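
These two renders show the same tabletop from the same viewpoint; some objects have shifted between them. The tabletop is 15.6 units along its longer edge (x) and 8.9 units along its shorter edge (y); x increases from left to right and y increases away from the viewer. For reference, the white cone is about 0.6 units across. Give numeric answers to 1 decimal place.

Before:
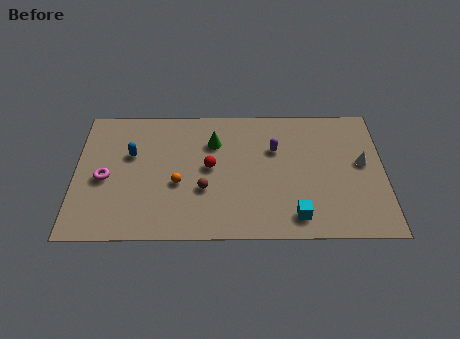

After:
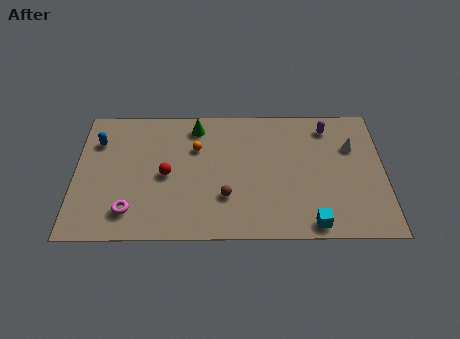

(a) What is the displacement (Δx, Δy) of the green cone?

(-0.9, 1.1)

From the two frames, the green cone sits at roughly (7.0, 6.4) before and (6.1, 7.5) after.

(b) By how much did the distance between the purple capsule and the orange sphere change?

+1.4

The distance was about 5.4 in the first image and 6.8 in the second, so they moved 1.4 units further apart.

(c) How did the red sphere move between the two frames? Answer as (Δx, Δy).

(-2.2, -0.5)

The red sphere started near (6.8, 4.7) and ended near (4.6, 4.2).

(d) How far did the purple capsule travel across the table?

3.1

The purple capsule moved from about (10.1, 5.9) to (12.8, 7.4), a distance of √(2.7² + 1.5²) ≈ 3.1.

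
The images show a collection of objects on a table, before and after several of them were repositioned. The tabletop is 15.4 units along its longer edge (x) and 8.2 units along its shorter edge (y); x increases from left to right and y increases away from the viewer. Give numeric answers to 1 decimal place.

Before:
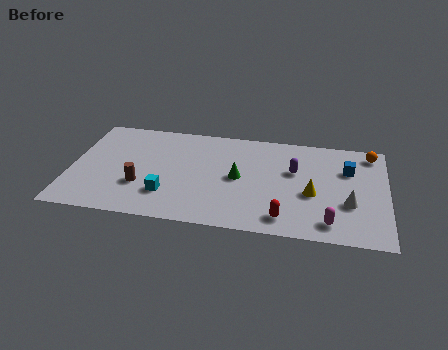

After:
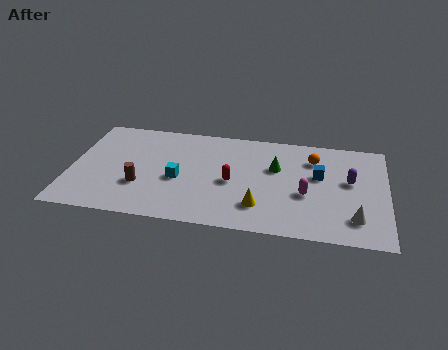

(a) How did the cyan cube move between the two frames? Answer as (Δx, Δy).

(0.5, 1.3)

The cyan cube started near (4.8, 2.2) and ended near (5.3, 3.5).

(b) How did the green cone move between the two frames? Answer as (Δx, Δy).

(1.8, 1.1)

From the two frames, the green cone sits at roughly (8.2, 4.1) before and (10.0, 5.2) after.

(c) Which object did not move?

the brown cylinder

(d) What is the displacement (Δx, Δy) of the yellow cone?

(-2.5, -1.4)

The yellow cone started near (11.8, 3.4) and ended near (9.3, 2.0).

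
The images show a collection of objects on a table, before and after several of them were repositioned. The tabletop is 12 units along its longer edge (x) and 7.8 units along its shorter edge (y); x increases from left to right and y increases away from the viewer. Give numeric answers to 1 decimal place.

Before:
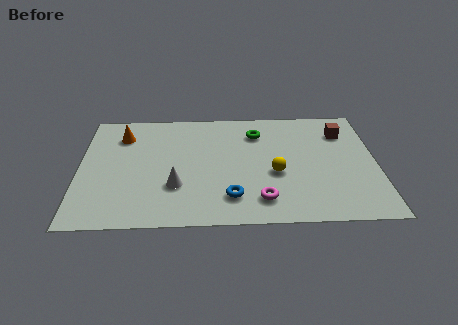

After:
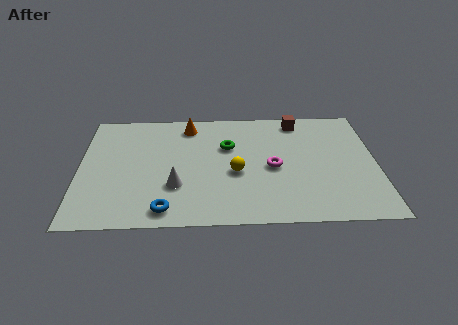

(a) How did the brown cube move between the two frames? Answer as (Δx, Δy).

(-1.8, 0.9)

The brown cube was at about (10.7, 5.9) and moved to about (8.9, 6.8).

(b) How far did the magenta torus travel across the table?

2.2

The magenta torus was near (7.3, 1.5) before and (7.8, 3.6) after, so it travelled √(0.5² + 2.1²) ≈ 2.2 units.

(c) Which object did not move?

the white cone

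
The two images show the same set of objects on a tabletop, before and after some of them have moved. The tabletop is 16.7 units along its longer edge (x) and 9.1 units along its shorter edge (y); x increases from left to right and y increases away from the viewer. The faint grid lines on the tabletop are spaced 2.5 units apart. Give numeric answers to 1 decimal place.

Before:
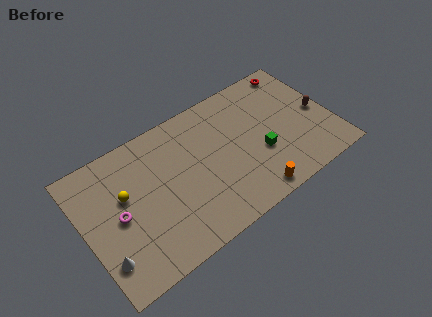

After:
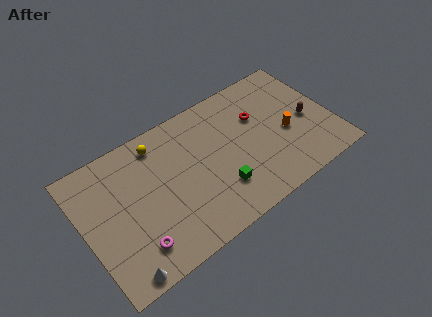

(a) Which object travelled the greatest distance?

the orange cylinder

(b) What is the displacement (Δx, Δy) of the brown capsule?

(-0.8, -0.2)

The brown capsule was at about (15.9, 4.3) and moved to about (15.1, 4.1).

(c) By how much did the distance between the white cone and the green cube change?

-3.7

They were about 10.9 units apart before and 7.2 after — 3.7 units closer together.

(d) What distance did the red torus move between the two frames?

3.7

The red torus was near (15.1, 8.1) before and (12.0, 6.0) after, so it travelled √(3.1² + 2.1²) ≈ 3.7 units.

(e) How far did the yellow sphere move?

3.4

The yellow sphere was near (2.8, 5.5) before and (5.4, 7.7) after, so it travelled √(2.6² + 2.2²) ≈ 3.4 units.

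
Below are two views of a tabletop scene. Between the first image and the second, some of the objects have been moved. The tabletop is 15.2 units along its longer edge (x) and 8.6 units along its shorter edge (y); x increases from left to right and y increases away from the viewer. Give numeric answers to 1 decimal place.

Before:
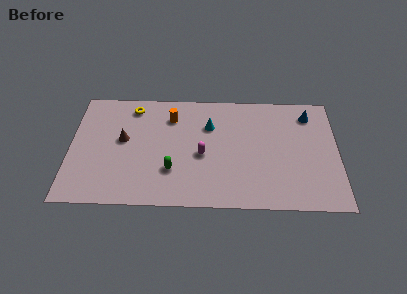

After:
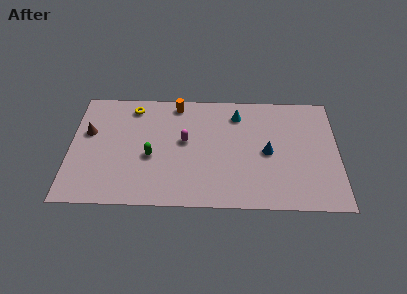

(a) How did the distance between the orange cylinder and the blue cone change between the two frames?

-1.6

Before: roughly 7.9 units apart; after: 6.3. That's 1.6 units closer together.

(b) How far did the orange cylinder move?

1.0

The orange cylinder was near (5.7, 6.6) before and (6.0, 7.6) after, so it travelled √(0.3² + 1.0²) ≈ 1.0 units.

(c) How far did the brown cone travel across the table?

2.1

The brown cone was near (3.0, 4.8) before and (1.0, 5.3) after, so it travelled √(2.0² + 0.5²) ≈ 2.1 units.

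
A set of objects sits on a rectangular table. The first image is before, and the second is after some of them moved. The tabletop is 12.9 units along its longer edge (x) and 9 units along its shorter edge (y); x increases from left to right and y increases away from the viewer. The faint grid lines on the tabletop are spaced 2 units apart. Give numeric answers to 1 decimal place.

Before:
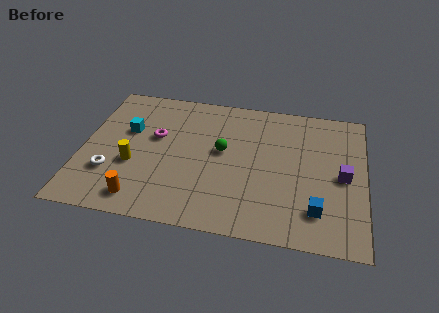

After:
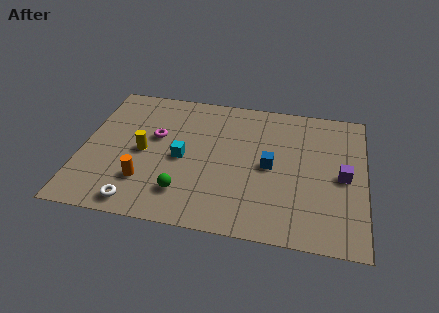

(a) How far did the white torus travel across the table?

2.2

From (1.4, 2.7) to (2.8, 1.0), the white torus covered √(1.4² + 1.7²) ≈ 2.2 units.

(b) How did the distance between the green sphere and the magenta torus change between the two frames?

+0.6

They were about 3.1 units apart before and 3.7 after — 0.6 units further apart.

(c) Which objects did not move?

the magenta torus and the purple cube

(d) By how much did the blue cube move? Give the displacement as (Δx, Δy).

(-2.2, 2.4)

From the two frames, the blue cube sits at roughly (10.8, 2.0) before and (8.6, 4.4) after.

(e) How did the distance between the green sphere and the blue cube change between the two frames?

-0.8

Before: roughly 5.3 units apart; after: 4.5. That's 0.8 units closer together.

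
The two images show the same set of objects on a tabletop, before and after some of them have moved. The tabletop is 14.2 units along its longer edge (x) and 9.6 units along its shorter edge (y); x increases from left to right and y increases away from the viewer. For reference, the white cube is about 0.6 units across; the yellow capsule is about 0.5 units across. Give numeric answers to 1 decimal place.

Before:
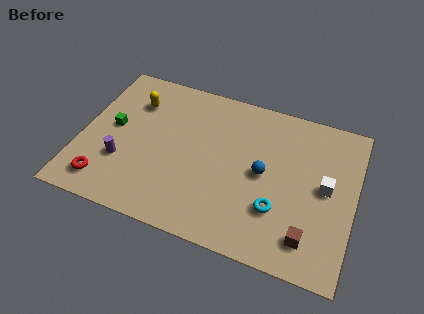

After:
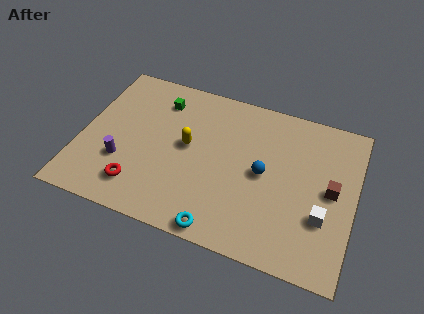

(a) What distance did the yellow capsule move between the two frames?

3.6

The yellow capsule was near (2.5, 7.1) before and (5.5, 5.2) after, so it travelled √(3.0² + 1.9²) ≈ 3.6 units.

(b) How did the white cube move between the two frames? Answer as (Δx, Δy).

(0.0, -1.8)

From the two frames, the white cube sits at roughly (12.7, 5.0) before and (12.7, 3.2) after.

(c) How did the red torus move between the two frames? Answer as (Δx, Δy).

(1.7, 0.3)

The red torus started near (1.6, 1.6) and ended near (3.3, 1.9).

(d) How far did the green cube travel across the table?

3.3

The green cube moved from about (1.6, 5.1) to (3.8, 7.6), a distance of √(2.2² + 2.5²) ≈ 3.3.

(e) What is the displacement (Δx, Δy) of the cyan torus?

(-2.7, -2.1)

From the two frames, the cyan torus sits at roughly (10.4, 2.9) before and (7.7, 0.8) after.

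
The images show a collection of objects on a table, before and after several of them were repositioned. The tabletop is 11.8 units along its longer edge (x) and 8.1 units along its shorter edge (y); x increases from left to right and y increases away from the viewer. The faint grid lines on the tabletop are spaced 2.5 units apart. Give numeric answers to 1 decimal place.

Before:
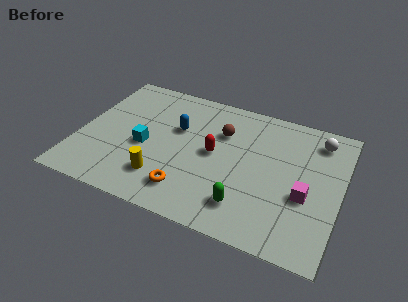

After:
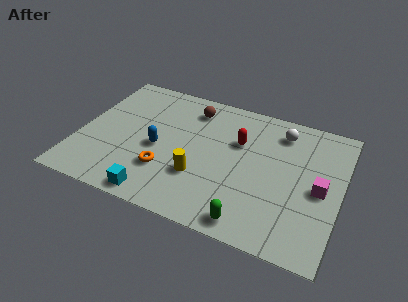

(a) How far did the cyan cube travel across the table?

2.8

The cyan cube was near (3.0, 3.5) before and (3.9, 0.8) after, so it travelled √(0.9² + 2.7²) ≈ 2.8 units.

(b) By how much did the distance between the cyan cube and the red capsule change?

+2.3

They were about 3.2 units apart before and 5.5 after — 2.3 units further apart.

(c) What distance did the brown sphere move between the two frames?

1.8

The brown sphere was near (6.3, 5.6) before and (4.8, 6.6) after, so it travelled √(1.5² + 1.0²) ≈ 1.8 units.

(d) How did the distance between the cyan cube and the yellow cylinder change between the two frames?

+0.6

Before: roughly 1.9 units apart; after: 2.5. That's 0.6 units further apart.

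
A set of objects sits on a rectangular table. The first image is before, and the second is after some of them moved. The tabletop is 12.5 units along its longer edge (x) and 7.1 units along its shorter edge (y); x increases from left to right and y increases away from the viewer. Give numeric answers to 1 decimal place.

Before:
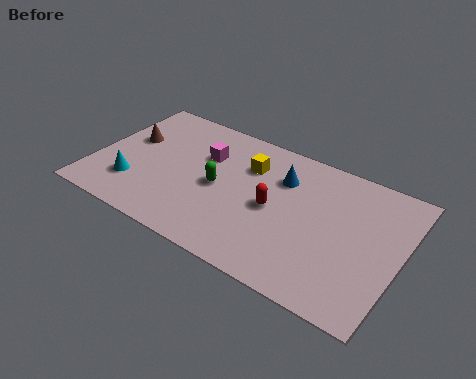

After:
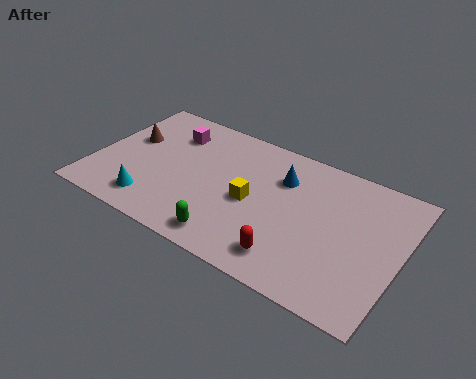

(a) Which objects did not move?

the brown cone and the blue cone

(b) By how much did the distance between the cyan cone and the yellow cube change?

-1.1

Before: roughly 5.4 units apart; after: 4.3. That's 1.1 units closer together.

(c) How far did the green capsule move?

2.6

The green capsule was near (5.1, 3.4) before and (6.0, 1.0) after, so it travelled √(0.9² + 2.4²) ≈ 2.6 units.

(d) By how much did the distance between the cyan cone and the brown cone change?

+0.9

They were about 2.5 units apart before and 3.4 after — 0.9 units further apart.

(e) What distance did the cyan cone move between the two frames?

1.1

The cyan cone moved from about (1.8, 1.9) to (2.7, 1.3), a distance of √(0.9² + 0.6²) ≈ 1.1.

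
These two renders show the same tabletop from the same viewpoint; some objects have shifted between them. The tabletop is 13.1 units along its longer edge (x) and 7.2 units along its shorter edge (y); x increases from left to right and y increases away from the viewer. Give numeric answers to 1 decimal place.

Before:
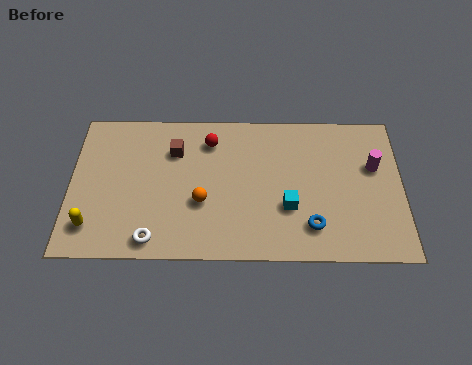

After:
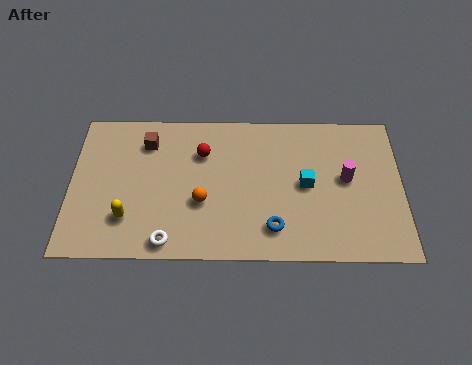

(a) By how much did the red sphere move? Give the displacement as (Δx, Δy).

(-0.3, -0.6)

The red sphere started near (5.5, 5.7) and ended near (5.2, 5.1).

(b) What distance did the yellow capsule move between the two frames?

1.5

The yellow capsule moved from about (0.9, 1.5) to (2.3, 1.9), a distance of √(1.4² + 0.4²) ≈ 1.5.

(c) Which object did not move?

the orange sphere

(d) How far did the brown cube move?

1.2

The brown cube was near (4.1, 5.2) before and (3.0, 5.6) after, so it travelled √(1.1² + 0.4²) ≈ 1.2 units.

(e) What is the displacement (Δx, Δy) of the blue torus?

(-1.5, -0.1)

The blue torus started near (9.5, 1.6) and ended near (8.0, 1.5).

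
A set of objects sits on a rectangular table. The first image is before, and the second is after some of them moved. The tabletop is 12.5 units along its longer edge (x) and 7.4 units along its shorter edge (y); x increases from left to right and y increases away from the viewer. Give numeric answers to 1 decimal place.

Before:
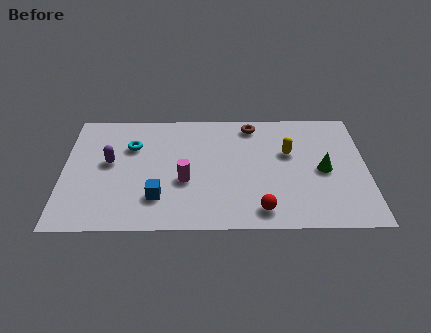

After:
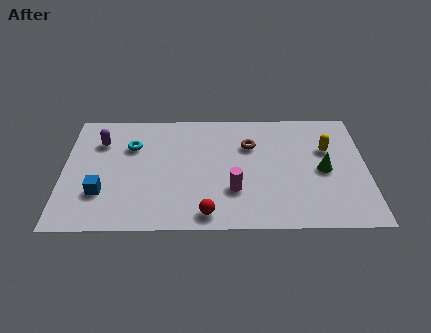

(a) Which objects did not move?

the green cone and the cyan torus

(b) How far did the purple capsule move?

1.4

The purple capsule moved from about (1.9, 4.1) to (1.5, 5.4), a distance of √(0.4² + 1.3²) ≈ 1.4.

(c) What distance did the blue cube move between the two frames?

2.3

The blue cube moved from about (3.9, 1.9) to (1.6, 2.2), a distance of √(2.3² + 0.3²) ≈ 2.3.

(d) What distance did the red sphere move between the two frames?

2.2

The red sphere was near (8.1, 1.1) before and (5.9, 0.9) after, so it travelled √(2.2² + 0.2²) ≈ 2.2 units.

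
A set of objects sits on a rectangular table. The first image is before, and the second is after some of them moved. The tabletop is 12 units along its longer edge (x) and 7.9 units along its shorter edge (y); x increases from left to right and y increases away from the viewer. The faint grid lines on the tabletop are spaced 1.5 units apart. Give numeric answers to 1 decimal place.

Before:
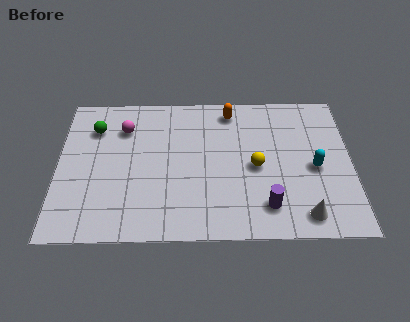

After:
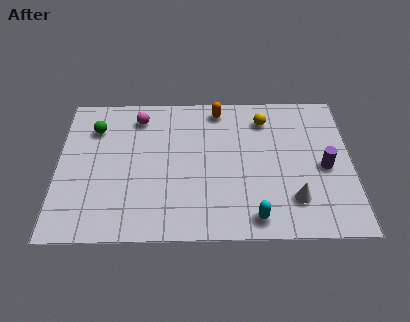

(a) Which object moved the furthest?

the cyan capsule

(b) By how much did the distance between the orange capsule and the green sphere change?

-0.5

They were about 5.7 units apart before and 5.2 after — 0.5 units closer together.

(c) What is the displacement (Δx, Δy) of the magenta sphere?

(0.6, 0.6)

From the two frames, the magenta sphere sits at roughly (2.7, 5.9) before and (3.3, 6.5) after.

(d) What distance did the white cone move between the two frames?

0.9

The white cone was near (10.0, 1.1) before and (9.6, 1.9) after, so it travelled √(0.4² + 0.8²) ≈ 0.9 units.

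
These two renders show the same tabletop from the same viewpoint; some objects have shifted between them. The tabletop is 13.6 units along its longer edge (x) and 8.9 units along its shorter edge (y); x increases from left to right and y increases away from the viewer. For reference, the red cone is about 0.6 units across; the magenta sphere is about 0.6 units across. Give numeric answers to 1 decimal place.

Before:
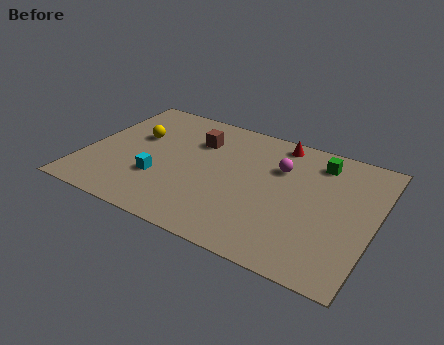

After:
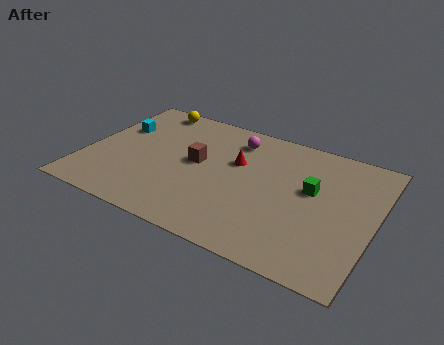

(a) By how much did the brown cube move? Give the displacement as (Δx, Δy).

(0.2, -1.6)

The brown cube started near (5.0, 6.4) and ended near (5.2, 4.8).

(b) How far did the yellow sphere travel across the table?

2.5

The yellow sphere was near (2.2, 5.5) before and (2.4, 8.0) after, so it travelled √(0.2² + 2.5²) ≈ 2.5 units.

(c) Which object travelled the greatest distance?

the cyan cube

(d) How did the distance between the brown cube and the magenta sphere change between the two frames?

-1.2

Before: roughly 4.0 units apart; after: 2.8. That's 1.2 units closer together.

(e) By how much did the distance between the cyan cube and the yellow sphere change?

-0.5

Before: roughly 3.0 units apart; after: 2.5. That's 0.5 units closer together.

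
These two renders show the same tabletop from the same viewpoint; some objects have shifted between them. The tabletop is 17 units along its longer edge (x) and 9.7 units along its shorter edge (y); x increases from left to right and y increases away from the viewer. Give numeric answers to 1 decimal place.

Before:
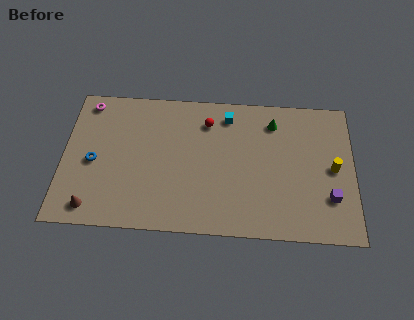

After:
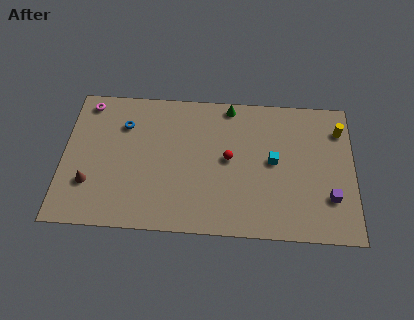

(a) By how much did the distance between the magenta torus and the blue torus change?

-1.5

They were about 4.1 units apart before and 2.6 after — 1.5 units closer together.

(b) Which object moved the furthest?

the cyan cube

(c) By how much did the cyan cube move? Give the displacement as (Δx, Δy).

(2.7, -3.0)

The cyan cube started near (9.6, 8.1) and ended near (12.3, 5.1).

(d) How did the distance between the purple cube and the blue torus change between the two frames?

-1.1

The distance was about 13.9 in the first image and 12.8 in the second, so they moved 1.1 units closer together.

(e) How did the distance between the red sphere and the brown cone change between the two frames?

-0.7

They were about 9.1 units apart before and 8.4 after — 0.7 units closer together.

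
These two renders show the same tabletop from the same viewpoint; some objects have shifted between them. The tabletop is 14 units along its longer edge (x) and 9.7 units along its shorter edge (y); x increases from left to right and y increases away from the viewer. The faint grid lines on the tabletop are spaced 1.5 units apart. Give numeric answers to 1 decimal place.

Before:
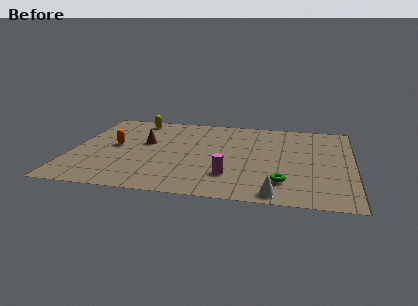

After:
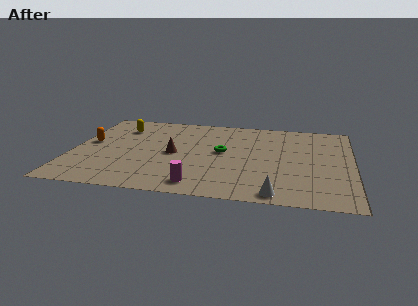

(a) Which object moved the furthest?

the green torus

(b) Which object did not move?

the white cone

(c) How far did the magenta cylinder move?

1.9

The magenta cylinder moved from about (8.0, 2.5) to (6.5, 1.3), a distance of √(1.5² + 1.2²) ≈ 1.9.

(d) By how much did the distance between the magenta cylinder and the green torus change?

+1.4

Before: roughly 2.6 units apart; after: 4.0. That's 1.4 units further apart.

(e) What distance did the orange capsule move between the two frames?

1.3

The orange capsule was near (2.1, 5.1) before and (0.8, 5.3) after, so it travelled √(1.3² + 0.2²) ≈ 1.3 units.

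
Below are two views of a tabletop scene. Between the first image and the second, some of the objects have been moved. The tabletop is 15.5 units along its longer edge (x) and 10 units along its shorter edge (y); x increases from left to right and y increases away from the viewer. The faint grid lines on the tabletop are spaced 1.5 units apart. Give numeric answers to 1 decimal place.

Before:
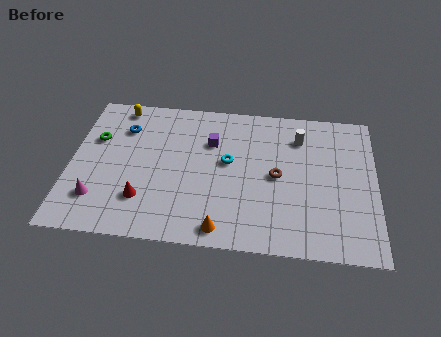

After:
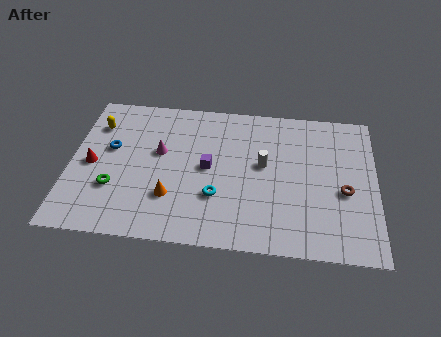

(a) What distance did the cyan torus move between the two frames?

2.5

The cyan torus was near (8.0, 5.6) before and (7.5, 3.2) after, so it travelled √(0.5² + 2.4²) ≈ 2.5 units.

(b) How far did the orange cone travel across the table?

3.2

The orange cone moved from about (7.8, 1.1) to (5.2, 2.9), a distance of √(2.6² + 1.8²) ≈ 3.2.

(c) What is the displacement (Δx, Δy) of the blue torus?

(-0.6, -1.5)

The blue torus was at about (2.6, 7.4) and moved to about (2.0, 5.9).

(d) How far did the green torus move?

3.5

From (1.2, 6.5) to (2.3, 3.2), the green torus covered √(1.1² + 3.3²) ≈ 3.5 units.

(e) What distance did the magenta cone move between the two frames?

4.6

The magenta cone moved from about (1.5, 2.4) to (4.5, 5.9), a distance of √(3.0² + 3.5²) ≈ 4.6.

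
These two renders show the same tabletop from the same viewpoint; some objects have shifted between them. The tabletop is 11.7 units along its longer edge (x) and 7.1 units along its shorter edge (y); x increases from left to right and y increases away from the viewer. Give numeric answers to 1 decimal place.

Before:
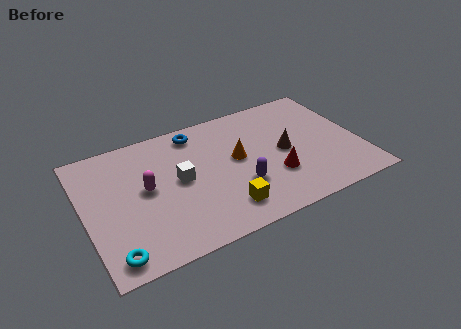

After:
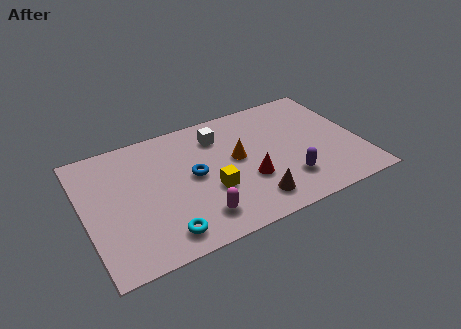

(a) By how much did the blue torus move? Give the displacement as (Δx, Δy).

(-0.4, -2.4)

The blue torus started near (5.0, 6.1) and ended near (4.6, 3.7).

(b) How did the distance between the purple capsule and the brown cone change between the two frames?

-0.7

The distance was about 2.4 in the first image and 1.7 in the second, so they moved 0.7 units closer together.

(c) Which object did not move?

the orange cone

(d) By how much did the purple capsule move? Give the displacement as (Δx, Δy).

(2.0, -0.5)

The purple capsule was at about (6.4, 2.3) and moved to about (8.4, 1.8).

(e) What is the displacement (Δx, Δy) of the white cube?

(1.9, 1.8)

The white cube was at about (4.0, 3.7) and moved to about (5.9, 5.5).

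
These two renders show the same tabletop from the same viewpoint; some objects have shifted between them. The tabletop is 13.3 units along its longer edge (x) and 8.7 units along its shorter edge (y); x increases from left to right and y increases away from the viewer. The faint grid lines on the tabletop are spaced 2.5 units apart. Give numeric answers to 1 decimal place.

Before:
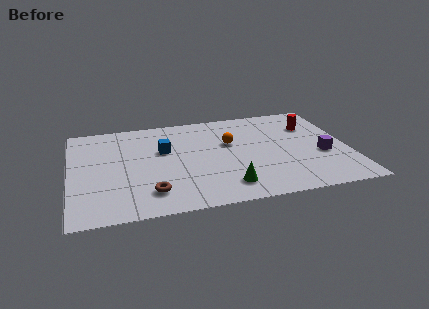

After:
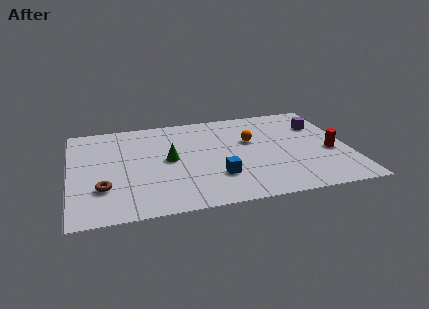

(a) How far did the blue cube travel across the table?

3.8

From (4.5, 5.4) to (6.9, 2.5), the blue cube covered √(2.4² + 2.9²) ≈ 3.8 units.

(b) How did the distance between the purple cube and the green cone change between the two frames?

+2.6

Before: roughly 5.0 units apart; after: 7.6. That's 2.6 units further apart.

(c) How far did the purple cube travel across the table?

2.8

The purple cube moved from about (12.0, 3.4) to (12.1, 6.2), a distance of √(0.1² + 2.8²) ≈ 2.8.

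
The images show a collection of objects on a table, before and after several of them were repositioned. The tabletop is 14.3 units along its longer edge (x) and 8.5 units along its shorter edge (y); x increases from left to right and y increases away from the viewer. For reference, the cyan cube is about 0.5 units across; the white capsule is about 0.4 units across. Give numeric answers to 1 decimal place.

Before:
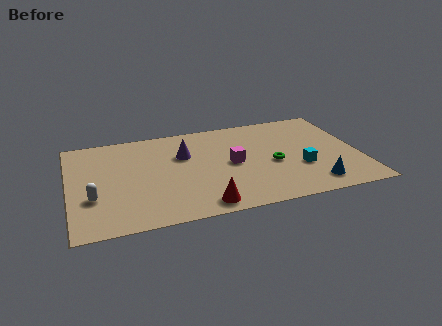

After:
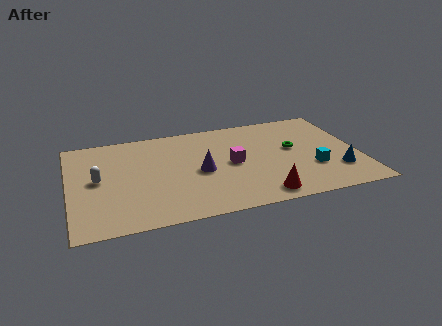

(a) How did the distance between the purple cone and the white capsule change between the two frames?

-0.3

The distance was about 5.3 in the first image and 5.0 in the second, so they moved 0.3 units closer together.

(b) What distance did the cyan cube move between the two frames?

0.6

From (11.3, 3.0) to (11.9, 2.8), the cyan cube covered √(0.6² + 0.2²) ≈ 0.6 units.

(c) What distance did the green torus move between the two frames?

1.6

From (10.0, 3.7) to (11.1, 4.8), the green torus covered √(1.1² + 1.1²) ≈ 1.6 units.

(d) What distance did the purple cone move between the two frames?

1.8

The purple cone moved from about (5.7, 5.6) to (6.4, 3.9), a distance of √(0.7² + 1.7²) ≈ 1.8.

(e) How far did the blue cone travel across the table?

1.6

The blue cone moved from about (11.8, 1.4) to (13.1, 2.3), a distance of √(1.3² + 0.9²) ≈ 1.6.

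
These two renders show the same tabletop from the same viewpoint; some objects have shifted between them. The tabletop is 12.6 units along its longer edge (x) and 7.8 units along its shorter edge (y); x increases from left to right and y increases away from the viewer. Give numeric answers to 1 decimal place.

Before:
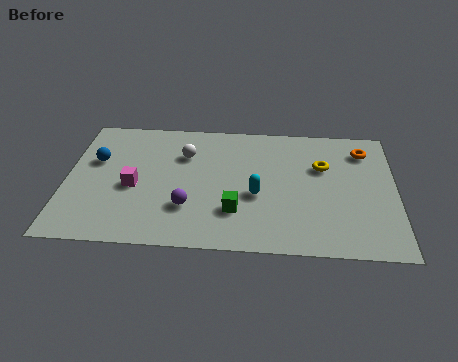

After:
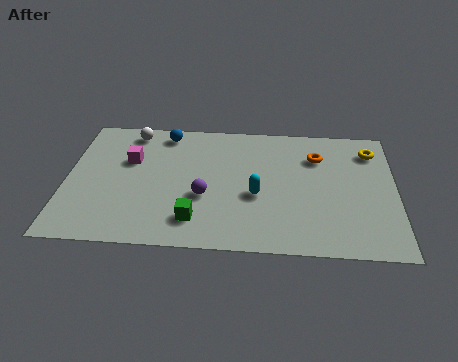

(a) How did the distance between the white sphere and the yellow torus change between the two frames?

+4.0

The distance was about 5.3 in the first image and 9.3 in the second, so they moved 4.0 units further apart.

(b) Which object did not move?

the cyan capsule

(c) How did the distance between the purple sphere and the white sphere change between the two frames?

+1.6

The distance was about 3.2 in the first image and 4.8 in the second, so they moved 1.6 units further apart.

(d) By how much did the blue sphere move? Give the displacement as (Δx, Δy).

(2.6, 1.9)

From the two frames, the blue sphere sits at roughly (1.1, 4.9) before and (3.7, 6.8) after.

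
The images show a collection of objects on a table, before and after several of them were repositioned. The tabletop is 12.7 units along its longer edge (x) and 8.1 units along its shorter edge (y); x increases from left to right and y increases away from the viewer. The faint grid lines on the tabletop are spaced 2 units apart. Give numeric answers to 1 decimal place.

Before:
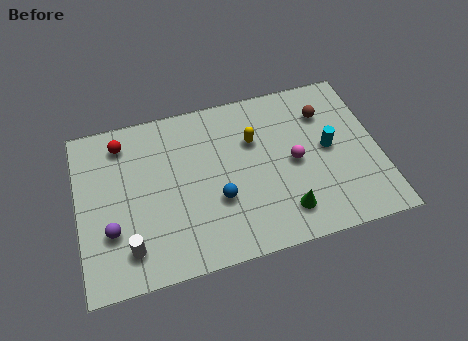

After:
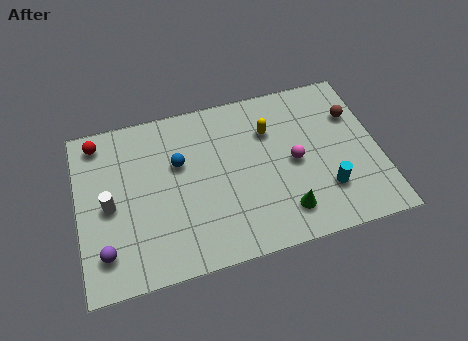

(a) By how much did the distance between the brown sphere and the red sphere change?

+2.3

Before: roughly 8.6 units apart; after: 10.9. That's 2.3 units further apart.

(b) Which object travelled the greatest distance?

the blue sphere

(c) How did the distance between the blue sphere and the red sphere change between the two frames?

-1.6

They were about 5.4 units apart before and 3.8 after — 1.6 units closer together.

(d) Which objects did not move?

the green cone and the magenta sphere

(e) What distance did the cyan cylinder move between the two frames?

2.0

From (10.6, 4.2) to (10.3, 2.2), the cyan cylinder covered √(0.3² + 2.0²) ≈ 2.0 units.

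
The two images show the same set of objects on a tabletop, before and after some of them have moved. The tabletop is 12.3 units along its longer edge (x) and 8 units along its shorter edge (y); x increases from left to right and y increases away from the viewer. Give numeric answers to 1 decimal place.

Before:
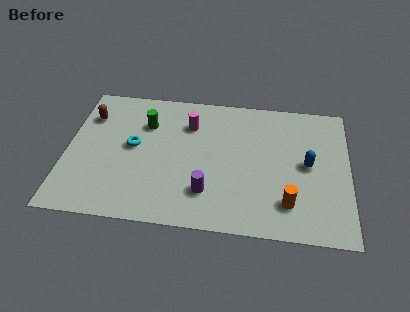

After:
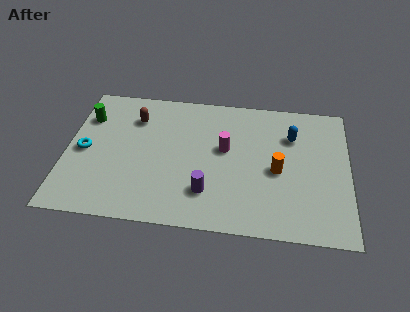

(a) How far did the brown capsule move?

2.0

From (0.9, 5.9) to (2.9, 6.0), the brown capsule covered √(2.0² + 0.1²) ≈ 2.0 units.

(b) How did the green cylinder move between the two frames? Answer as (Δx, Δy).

(-2.6, 0.1)

The green cylinder was at about (3.4, 5.7) and moved to about (0.8, 5.8).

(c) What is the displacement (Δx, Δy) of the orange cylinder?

(-0.5, 1.8)

The orange cylinder was at about (9.7, 1.8) and moved to about (9.2, 3.6).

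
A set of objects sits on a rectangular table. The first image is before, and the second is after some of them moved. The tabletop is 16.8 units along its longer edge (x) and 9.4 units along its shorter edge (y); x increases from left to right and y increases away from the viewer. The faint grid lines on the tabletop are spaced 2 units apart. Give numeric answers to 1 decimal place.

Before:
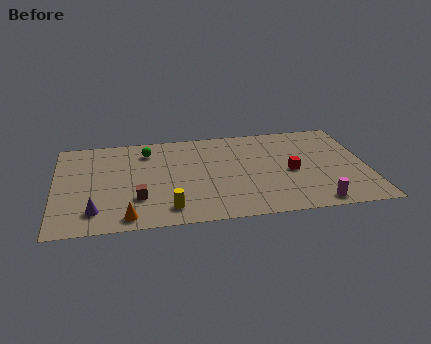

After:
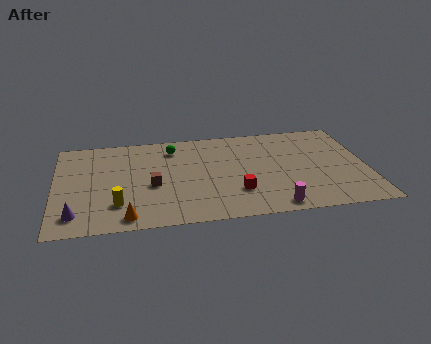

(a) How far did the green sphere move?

1.4

The green sphere was near (5.0, 7.5) before and (6.4, 7.6) after, so it travelled √(1.4² + 0.1²) ≈ 1.4 units.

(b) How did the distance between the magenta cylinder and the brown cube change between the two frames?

-2.5

Before: roughly 9.6 units apart; after: 7.1. That's 2.5 units closer together.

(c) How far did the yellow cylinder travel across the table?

2.8

The yellow cylinder moved from about (6.0, 1.6) to (3.3, 2.4), a distance of √(2.7² + 0.8²) ≈ 2.8.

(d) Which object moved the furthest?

the red cube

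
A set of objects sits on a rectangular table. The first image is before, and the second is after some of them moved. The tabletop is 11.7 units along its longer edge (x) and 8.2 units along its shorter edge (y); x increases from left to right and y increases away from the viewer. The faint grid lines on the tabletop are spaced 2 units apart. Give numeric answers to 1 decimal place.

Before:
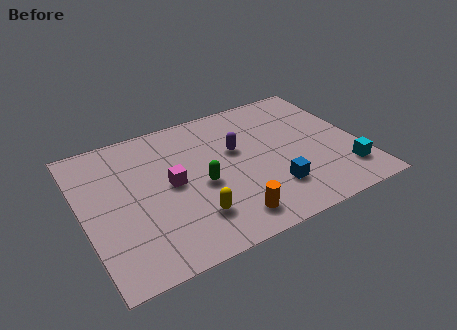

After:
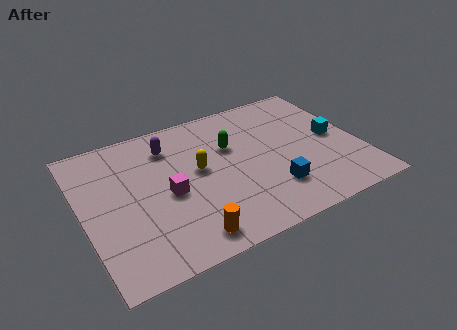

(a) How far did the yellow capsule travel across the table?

2.6

The yellow capsule moved from about (4.3, 2.0) to (4.9, 4.5), a distance of √(0.6² + 2.5²) ≈ 2.6.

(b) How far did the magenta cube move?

0.5

From (3.7, 4.2) to (3.5, 3.7), the magenta cube covered √(0.2² + 0.5²) ≈ 0.5 units.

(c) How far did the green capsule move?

2.3

The green capsule moved from about (4.9, 3.6) to (6.4, 5.3), a distance of √(1.5² + 1.7²) ≈ 2.3.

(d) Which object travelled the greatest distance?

the purple capsule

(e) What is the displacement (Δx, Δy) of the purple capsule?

(-2.7, 1.4)

The purple capsule started near (6.6, 5.0) and ended near (3.9, 6.4).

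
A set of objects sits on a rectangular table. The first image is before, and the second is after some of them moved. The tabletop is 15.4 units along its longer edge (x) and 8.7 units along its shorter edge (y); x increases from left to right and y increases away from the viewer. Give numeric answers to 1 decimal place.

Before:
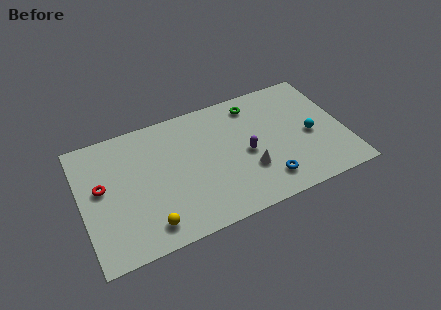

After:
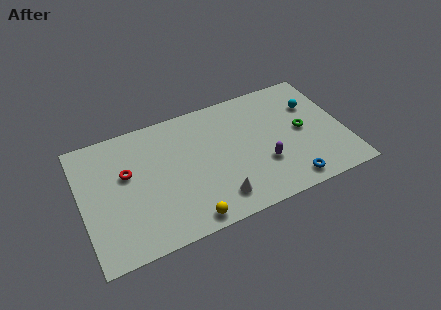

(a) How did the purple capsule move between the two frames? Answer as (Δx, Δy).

(0.9, -1.1)

The purple capsule was at about (9.6, 4.0) and moved to about (10.5, 2.9).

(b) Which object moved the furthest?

the green torus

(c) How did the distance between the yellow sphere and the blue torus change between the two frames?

-0.9

They were about 6.9 units apart before and 6.0 after — 0.9 units closer together.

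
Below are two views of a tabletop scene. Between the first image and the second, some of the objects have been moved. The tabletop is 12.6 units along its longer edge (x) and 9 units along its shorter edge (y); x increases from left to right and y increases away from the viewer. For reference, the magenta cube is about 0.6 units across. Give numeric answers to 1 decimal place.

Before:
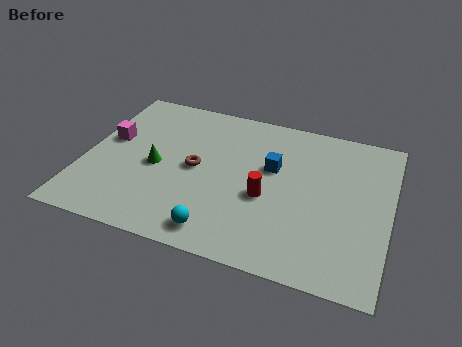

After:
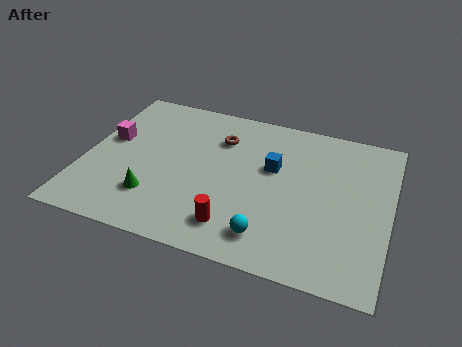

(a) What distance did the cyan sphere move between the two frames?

2.0

The cyan sphere moved from about (5.9, 1.2) to (7.9, 1.6), a distance of √(2.0² + 0.4²) ≈ 2.0.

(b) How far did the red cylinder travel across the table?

2.3

The red cylinder was near (7.6, 3.7) before and (6.5, 1.7) after, so it travelled √(1.1² + 2.0²) ≈ 2.3 units.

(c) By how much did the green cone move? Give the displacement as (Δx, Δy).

(0.1, -1.8)

The green cone was at about (3.0, 4.1) and moved to about (3.1, 2.3).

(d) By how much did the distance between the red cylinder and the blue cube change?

+2.2

They were about 1.8 units apart before and 4.0 after — 2.2 units further apart.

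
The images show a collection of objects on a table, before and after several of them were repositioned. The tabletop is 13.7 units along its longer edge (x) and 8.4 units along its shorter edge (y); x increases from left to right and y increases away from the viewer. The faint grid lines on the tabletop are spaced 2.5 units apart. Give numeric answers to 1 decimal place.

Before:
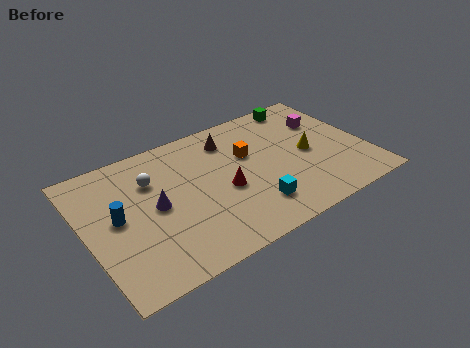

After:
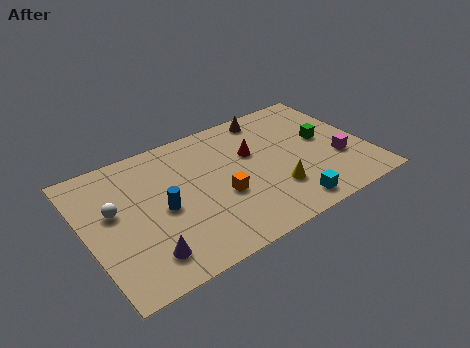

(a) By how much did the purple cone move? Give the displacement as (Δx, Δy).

(-0.9, -2.6)

The purple cone was at about (3.3, 4.2) and moved to about (2.4, 1.6).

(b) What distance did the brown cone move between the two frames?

2.2

From (7.4, 6.7) to (9.5, 7.4), the brown cone covered √(2.1² + 0.7²) ≈ 2.2 units.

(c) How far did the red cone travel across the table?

2.4

The red cone moved from about (6.6, 3.6) to (8.3, 5.3), a distance of √(1.7² + 1.7²) ≈ 2.4.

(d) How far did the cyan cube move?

1.8

The cyan cube moved from about (7.7, 1.9) to (9.3, 1.1), a distance of √(1.6² + 0.8²) ≈ 1.8.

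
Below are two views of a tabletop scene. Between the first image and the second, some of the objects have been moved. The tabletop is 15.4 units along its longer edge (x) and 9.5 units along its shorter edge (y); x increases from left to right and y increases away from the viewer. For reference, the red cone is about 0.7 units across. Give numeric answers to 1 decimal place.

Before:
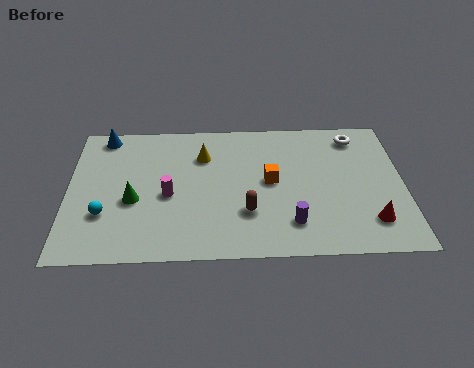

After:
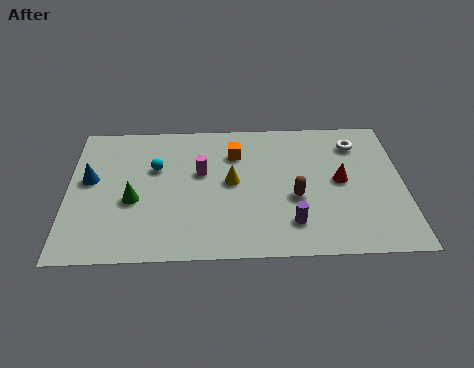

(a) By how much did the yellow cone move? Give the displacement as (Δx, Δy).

(1.3, -1.9)

From the two frames, the yellow cone sits at roughly (6.2, 6.9) before and (7.5, 5.0) after.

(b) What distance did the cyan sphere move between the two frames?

3.9

From (1.7, 3.0) to (4.0, 6.1), the cyan sphere covered √(2.3² + 3.1²) ≈ 3.9 units.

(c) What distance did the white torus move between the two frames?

0.5

The white torus was near (13.3, 8.0) before and (13.3, 7.5) after, so it travelled √(0.0² + 0.5²) ≈ 0.5 units.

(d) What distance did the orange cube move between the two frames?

2.6

From (9.3, 5.0) to (7.7, 7.0), the orange cube covered √(1.6² + 2.0²) ≈ 2.6 units.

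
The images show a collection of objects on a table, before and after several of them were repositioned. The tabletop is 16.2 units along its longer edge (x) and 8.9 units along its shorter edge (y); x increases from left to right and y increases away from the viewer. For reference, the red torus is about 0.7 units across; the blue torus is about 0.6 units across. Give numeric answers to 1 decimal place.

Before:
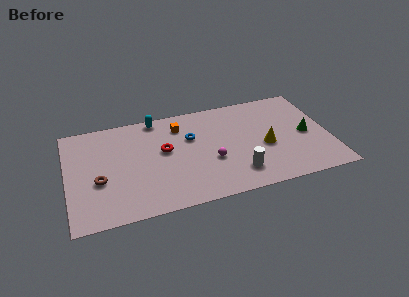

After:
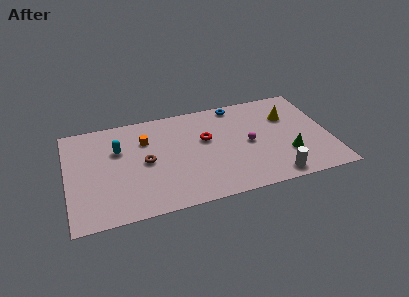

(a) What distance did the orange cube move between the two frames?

2.3

From (7.1, 7.0) to (4.9, 6.3), the orange cube covered √(2.2² + 0.7²) ≈ 2.3 units.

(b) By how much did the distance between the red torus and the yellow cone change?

-1.1

They were about 6.3 units apart before and 5.2 after — 1.1 units closer together.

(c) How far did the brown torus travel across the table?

3.0

From (1.9, 3.5) to (4.8, 4.4), the brown torus covered √(2.9² + 0.9²) ≈ 3.0 units.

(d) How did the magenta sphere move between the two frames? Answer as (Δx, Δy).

(2.4, 0.9)

The magenta sphere was at about (8.8, 3.4) and moved to about (11.2, 4.3).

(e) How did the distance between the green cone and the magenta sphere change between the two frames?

-3.3

The distance was about 6.1 in the first image and 2.8 in the second, so they moved 3.3 units closer together.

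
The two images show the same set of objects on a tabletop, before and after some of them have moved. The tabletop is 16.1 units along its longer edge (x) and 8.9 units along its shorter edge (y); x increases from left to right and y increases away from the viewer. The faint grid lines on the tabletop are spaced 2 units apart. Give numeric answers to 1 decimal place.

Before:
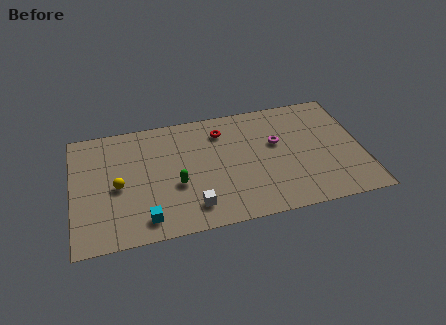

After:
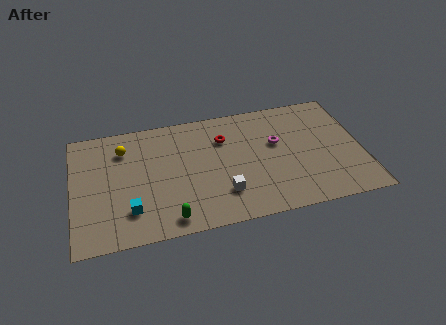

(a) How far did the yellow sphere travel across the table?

2.7

The yellow sphere was near (2.5, 4.1) before and (2.9, 6.8) after, so it travelled √(0.4² + 2.7²) ≈ 2.7 units.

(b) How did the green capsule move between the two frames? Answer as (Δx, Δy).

(-0.5, -2.4)

The green capsule started near (5.7, 3.5) and ended near (5.2, 1.1).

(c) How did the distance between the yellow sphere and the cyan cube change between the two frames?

+1.6

Before: roughly 3.0 units apart; after: 4.6. That's 1.6 units further apart.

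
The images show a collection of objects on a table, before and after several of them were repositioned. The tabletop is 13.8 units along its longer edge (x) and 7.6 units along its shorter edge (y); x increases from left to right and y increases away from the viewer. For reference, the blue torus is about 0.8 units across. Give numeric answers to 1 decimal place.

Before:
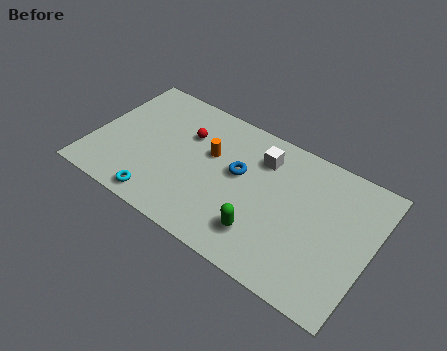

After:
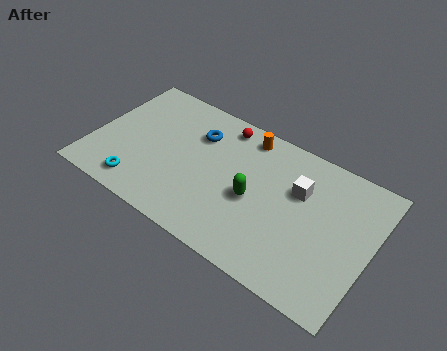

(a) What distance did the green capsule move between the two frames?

1.7

The green capsule moved from about (8.8, 1.8) to (8.1, 3.4), a distance of √(0.7² + 1.6²) ≈ 1.7.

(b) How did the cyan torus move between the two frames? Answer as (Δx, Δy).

(-1.1, 0.3)

From the two frames, the cyan torus sits at roughly (3.8, 0.9) before and (2.7, 1.2) after.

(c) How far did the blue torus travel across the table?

2.5

From (7.2, 4.4) to (4.9, 5.5), the blue torus covered √(2.3² + 1.1²) ≈ 2.5 units.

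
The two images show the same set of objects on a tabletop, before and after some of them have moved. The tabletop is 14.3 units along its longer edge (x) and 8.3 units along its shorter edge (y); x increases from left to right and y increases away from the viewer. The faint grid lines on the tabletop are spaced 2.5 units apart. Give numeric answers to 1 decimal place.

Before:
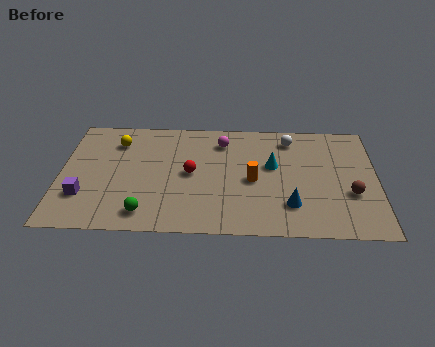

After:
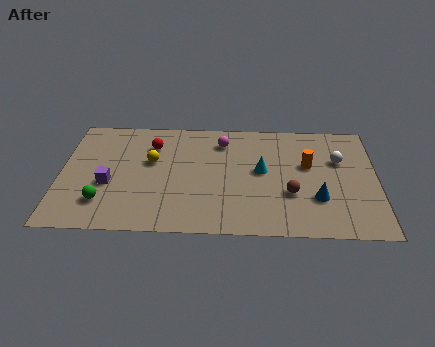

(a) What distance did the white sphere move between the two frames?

2.7

From (10.4, 6.9) to (12.6, 5.4), the white sphere covered √(2.2² + 1.5²) ≈ 2.7 units.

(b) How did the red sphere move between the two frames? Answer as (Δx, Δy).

(-1.8, 2.0)

From the two frames, the red sphere sits at roughly (5.9, 4.2) before and (4.1, 6.2) after.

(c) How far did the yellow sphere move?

2.1

The yellow sphere was near (2.5, 6.4) before and (4.1, 5.0) after, so it travelled √(1.6² + 1.4²) ≈ 2.1 units.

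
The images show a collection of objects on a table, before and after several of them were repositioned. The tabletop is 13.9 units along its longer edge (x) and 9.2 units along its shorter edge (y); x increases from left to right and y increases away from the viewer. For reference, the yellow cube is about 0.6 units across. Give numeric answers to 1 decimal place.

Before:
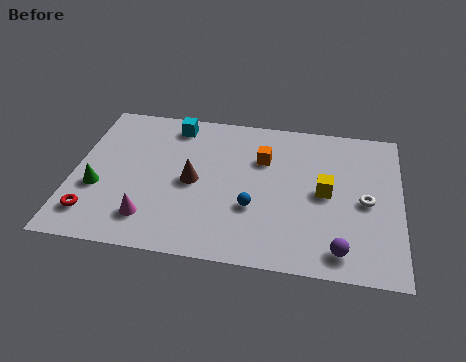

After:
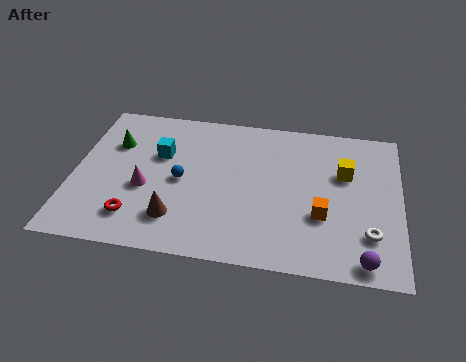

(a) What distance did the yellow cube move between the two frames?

1.5

From (10.7, 4.6) to (11.5, 5.9), the yellow cube covered √(0.8² + 1.3²) ≈ 1.5 units.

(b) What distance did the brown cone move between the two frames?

2.4

From (5.1, 4.4) to (4.5, 2.1), the brown cone covered √(0.6² + 2.3²) ≈ 2.4 units.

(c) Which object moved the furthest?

the orange cube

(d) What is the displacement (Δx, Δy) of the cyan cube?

(-0.5, -2.0)

The cyan cube started near (4.1, 7.9) and ended near (3.6, 5.9).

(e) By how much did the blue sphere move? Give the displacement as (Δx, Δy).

(-3.1, 1.2)

From the two frames, the blue sphere sits at roughly (7.7, 3.2) before and (4.6, 4.4) after.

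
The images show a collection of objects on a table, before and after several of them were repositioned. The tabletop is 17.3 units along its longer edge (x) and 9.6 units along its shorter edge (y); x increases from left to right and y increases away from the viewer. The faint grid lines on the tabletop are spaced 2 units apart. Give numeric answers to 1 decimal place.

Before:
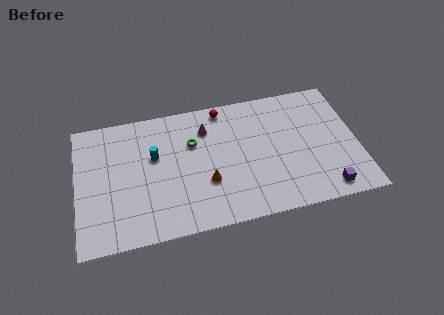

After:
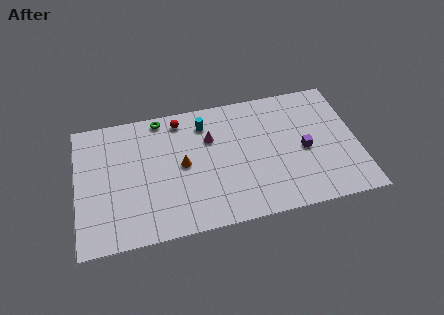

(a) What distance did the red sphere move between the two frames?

2.7

The red sphere was near (9.2, 8.6) before and (6.5, 8.3) after, so it travelled √(2.7² + 0.3²) ≈ 2.7 units.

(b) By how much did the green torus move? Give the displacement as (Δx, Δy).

(-1.9, 2.3)

From the two frames, the green torus sits at roughly (7.2, 6.4) before and (5.3, 8.7) after.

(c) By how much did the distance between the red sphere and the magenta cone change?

+0.8

Before: roughly 1.7 units apart; after: 2.5. That's 0.8 units further apart.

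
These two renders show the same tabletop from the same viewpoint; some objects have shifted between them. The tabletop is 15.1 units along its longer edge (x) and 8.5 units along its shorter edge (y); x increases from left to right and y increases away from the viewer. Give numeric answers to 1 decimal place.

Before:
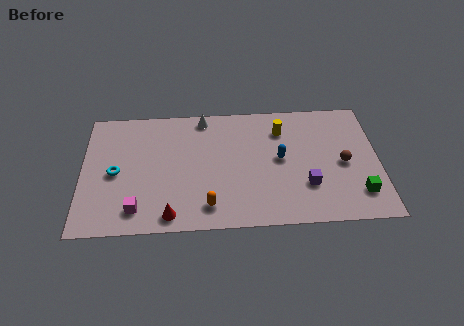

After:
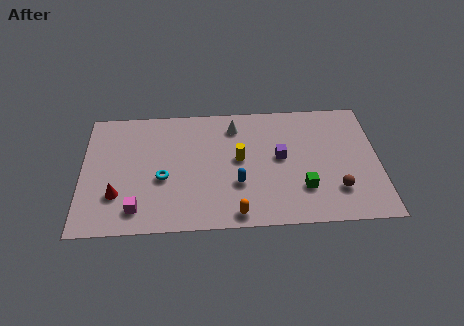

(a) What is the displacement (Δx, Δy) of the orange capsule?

(1.4, -0.6)

From the two frames, the orange capsule sits at roughly (6.4, 1.5) before and (7.8, 0.9) after.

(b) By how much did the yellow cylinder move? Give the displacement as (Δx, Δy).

(-2.2, -1.9)

From the two frames, the yellow cylinder sits at roughly (10.2, 6.5) before and (8.0, 4.6) after.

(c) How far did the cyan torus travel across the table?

2.5

From (1.7, 4.0) to (4.1, 3.5), the cyan torus covered √(2.4² + 0.5²) ≈ 2.5 units.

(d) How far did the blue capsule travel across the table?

2.7

From (10.1, 4.5) to (7.9, 2.9), the blue capsule covered √(2.2² + 1.6²) ≈ 2.7 units.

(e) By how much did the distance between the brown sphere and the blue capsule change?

+1.8

Before: roughly 3.2 units apart; after: 5.0. That's 1.8 units further apart.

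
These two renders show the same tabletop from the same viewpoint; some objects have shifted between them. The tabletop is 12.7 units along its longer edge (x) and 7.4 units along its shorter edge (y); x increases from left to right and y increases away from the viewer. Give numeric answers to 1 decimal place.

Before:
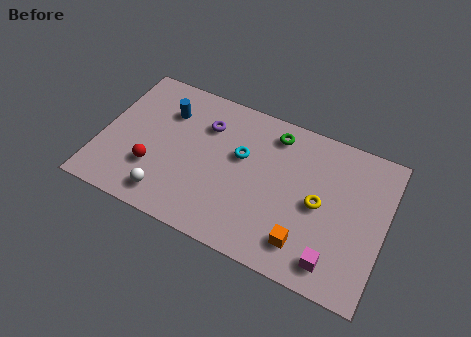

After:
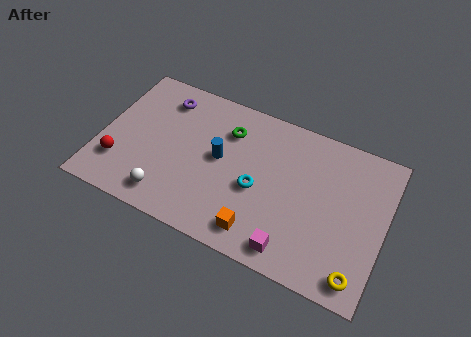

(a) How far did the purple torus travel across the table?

2.1

The purple torus moved from about (4.5, 5.4) to (2.5, 6.0), a distance of √(2.0² + 0.6²) ≈ 2.1.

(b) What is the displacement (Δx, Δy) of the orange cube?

(-2.0, -0.3)

The orange cube was at about (9.4, 1.5) and moved to about (7.4, 1.2).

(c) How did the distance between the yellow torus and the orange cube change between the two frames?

+2.3

The distance was about 2.1 in the first image and 4.4 in the second, so they moved 2.3 units further apart.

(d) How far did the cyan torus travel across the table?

1.6

From (6.2, 4.5) to (7.1, 3.2), the cyan torus covered √(0.9² + 1.3²) ≈ 1.6 units.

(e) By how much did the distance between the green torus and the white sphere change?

-1.7

They were about 6.5 units apart before and 4.8 after — 1.7 units closer together.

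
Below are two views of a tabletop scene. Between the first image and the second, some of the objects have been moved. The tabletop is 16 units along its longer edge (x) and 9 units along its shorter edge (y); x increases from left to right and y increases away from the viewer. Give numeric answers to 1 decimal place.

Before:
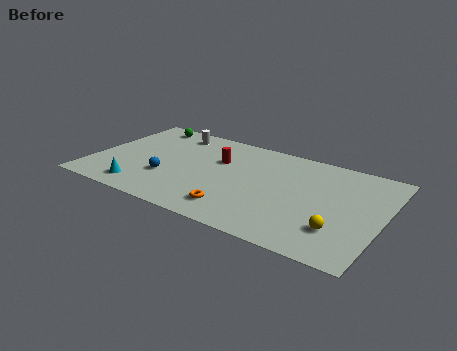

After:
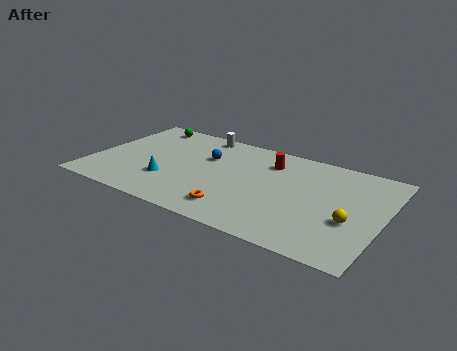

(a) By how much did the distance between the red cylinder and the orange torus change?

+0.8

Before: roughly 4.5 units apart; after: 5.3. That's 0.8 units further apart.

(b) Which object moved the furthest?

the blue sphere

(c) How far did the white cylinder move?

1.6

The white cylinder was near (3.9, 7.6) before and (5.4, 8.1) after, so it travelled √(1.5² + 0.5²) ≈ 1.6 units.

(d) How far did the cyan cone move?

1.9

The cyan cone was near (3.1, 1.4) before and (4.4, 2.8) after, so it travelled √(1.3² + 1.4²) ≈ 1.9 units.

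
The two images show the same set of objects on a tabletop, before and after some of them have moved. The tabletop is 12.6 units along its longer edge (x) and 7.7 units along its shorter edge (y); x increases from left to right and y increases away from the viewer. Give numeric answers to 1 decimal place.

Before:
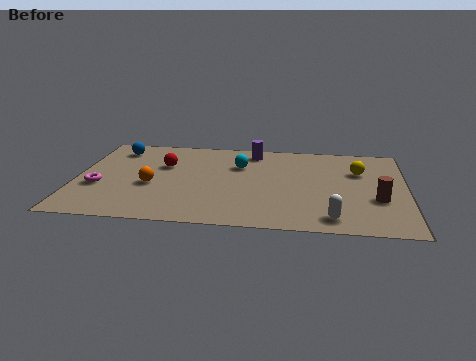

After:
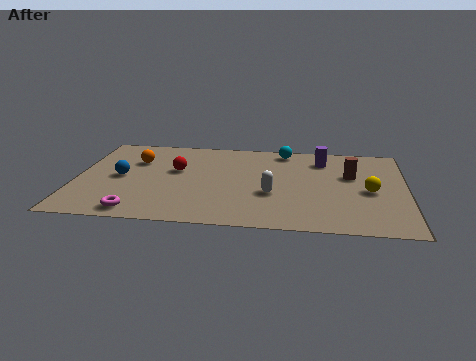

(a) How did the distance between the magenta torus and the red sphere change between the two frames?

+0.7

The distance was about 3.2 in the first image and 3.9 in the second, so they moved 0.7 units further apart.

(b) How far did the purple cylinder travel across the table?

2.7

The purple cylinder was near (6.7, 6.6) before and (9.4, 6.1) after, so it travelled √(2.7² + 0.5²) ≈ 2.7 units.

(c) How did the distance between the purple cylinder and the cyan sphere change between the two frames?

+0.3

They were about 1.4 units apart before and 1.7 after — 0.3 units further apart.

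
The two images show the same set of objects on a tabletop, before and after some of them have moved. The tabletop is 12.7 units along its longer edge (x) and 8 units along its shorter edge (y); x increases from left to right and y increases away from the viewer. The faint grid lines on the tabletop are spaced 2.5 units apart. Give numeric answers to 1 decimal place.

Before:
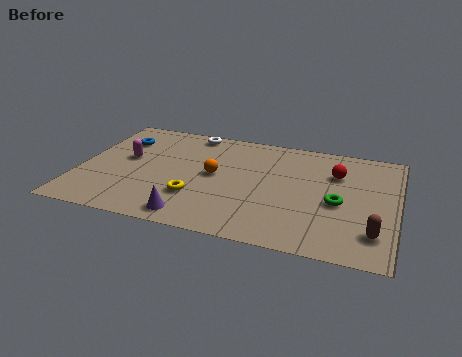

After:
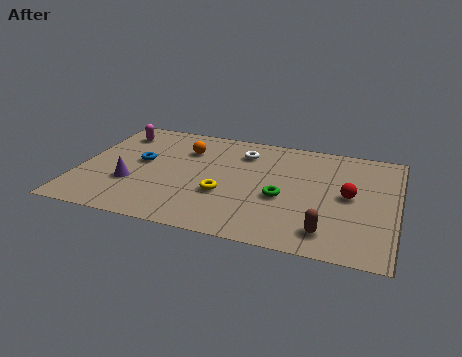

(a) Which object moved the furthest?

the purple cone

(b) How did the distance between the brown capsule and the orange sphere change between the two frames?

+0.5

The distance was about 6.9 in the first image and 7.4 in the second, so they moved 0.5 units further apart.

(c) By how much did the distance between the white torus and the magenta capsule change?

+1.6

They were about 3.6 units apart before and 5.2 after — 1.6 units further apart.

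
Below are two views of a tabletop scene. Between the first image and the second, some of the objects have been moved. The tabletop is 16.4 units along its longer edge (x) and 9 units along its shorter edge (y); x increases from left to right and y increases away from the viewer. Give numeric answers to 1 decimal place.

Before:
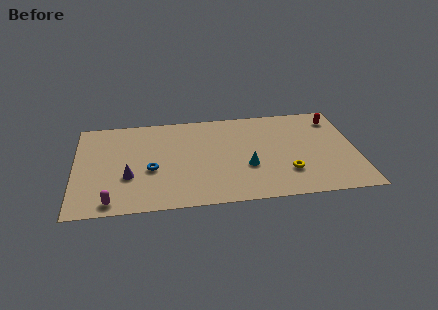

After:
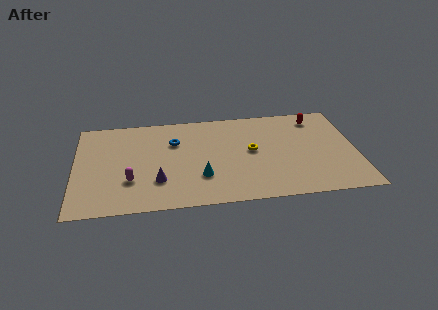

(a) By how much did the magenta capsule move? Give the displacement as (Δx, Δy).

(1.1, 1.8)

The magenta capsule was at about (2.1, 1.0) and moved to about (3.2, 2.8).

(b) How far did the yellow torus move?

3.0

The yellow torus was near (12.3, 2.5) before and (10.3, 4.8) after, so it travelled √(2.0² + 2.3²) ≈ 3.0 units.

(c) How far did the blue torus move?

2.9

The blue torus moved from about (4.4, 3.7) to (5.8, 6.2), a distance of √(1.4² + 2.5²) ≈ 2.9.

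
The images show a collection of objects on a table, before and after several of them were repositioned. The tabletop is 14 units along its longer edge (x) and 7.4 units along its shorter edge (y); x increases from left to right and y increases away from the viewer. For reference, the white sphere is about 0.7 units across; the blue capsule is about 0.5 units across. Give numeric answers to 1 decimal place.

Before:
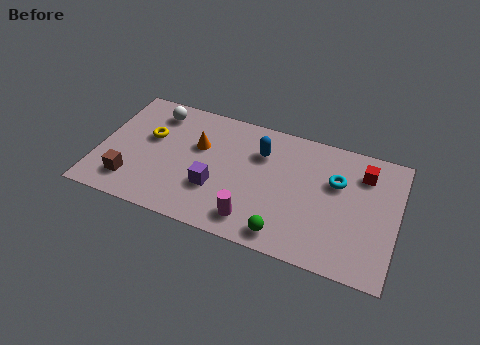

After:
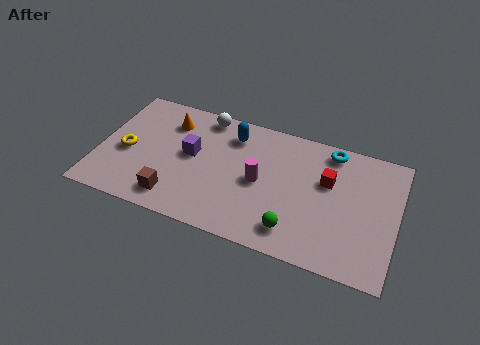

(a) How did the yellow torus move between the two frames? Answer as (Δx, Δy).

(-1.0, -1.2)

From the two frames, the yellow torus sits at roughly (2.3, 4.5) before and (1.3, 3.3) after.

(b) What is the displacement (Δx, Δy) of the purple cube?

(-1.3, 1.6)

The purple cube was at about (5.6, 2.5) and moved to about (4.3, 4.1).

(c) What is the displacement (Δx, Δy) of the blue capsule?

(-1.4, 0.6)

The blue capsule started near (7.5, 5.3) and ended near (6.1, 5.9).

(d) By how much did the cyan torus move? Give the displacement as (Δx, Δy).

(-0.4, 1.7)

The cyan torus started near (11.1, 4.8) and ended near (10.7, 6.5).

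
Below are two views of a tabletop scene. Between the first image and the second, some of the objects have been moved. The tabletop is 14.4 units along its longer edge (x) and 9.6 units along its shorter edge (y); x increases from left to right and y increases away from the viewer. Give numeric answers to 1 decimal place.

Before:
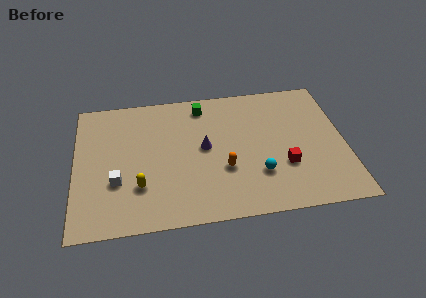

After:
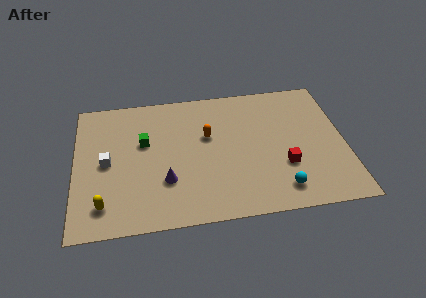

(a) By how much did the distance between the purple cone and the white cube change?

-1.5

Before: roughly 5.0 units apart; after: 3.5. That's 1.5 units closer together.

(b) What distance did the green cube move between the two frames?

3.9

From (6.9, 8.2) to (3.7, 5.9), the green cube covered √(3.2² + 2.3²) ≈ 3.9 units.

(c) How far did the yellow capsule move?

2.1

From (3.4, 2.8) to (1.5, 1.8), the yellow capsule covered √(1.9² + 1.0²) ≈ 2.1 units.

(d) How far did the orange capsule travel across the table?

2.6

The orange capsule was near (7.9, 3.4) before and (7.1, 5.9) after, so it travelled √(0.8² + 2.5²) ≈ 2.6 units.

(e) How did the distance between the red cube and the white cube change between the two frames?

+0.6

The distance was about 8.9 in the first image and 9.5 in the second, so they moved 0.6 units further apart.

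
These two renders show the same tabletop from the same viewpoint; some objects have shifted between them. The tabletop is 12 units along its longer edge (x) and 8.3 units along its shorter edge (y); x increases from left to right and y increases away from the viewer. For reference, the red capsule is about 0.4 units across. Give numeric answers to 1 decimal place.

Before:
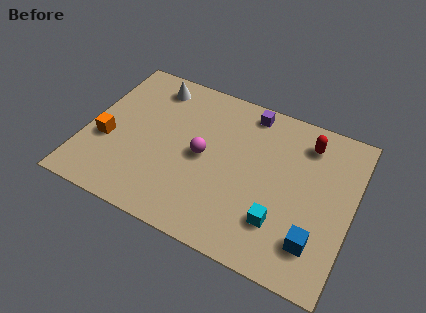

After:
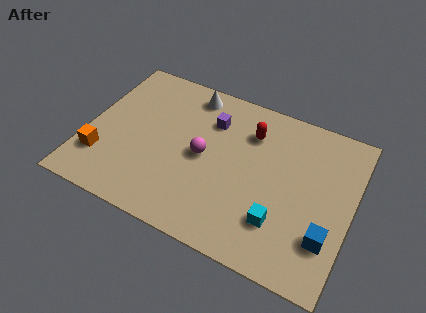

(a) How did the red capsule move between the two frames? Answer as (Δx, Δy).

(-2.5, -0.5)

The red capsule started near (9.7, 6.7) and ended near (7.2, 6.2).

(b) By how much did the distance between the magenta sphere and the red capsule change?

-2.3

The distance was about 5.1 in the first image and 2.8 in the second, so they moved 2.3 units closer together.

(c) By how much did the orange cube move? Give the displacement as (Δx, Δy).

(-0.1, -1.0)

From the two frames, the orange cube sits at roughly (1.0, 3.2) before and (0.9, 2.2) after.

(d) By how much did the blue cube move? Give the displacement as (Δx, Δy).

(0.5, 0.4)

From the two frames, the blue cube sits at roughly (10.6, 1.9) before and (11.1, 2.3) after.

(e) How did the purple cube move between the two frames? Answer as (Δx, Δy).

(-1.6, -1.2)

From the two frames, the purple cube sits at roughly (7.0, 7.3) before and (5.4, 6.1) after.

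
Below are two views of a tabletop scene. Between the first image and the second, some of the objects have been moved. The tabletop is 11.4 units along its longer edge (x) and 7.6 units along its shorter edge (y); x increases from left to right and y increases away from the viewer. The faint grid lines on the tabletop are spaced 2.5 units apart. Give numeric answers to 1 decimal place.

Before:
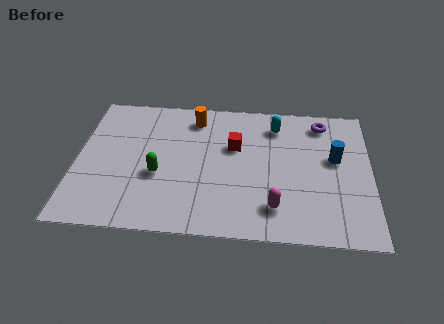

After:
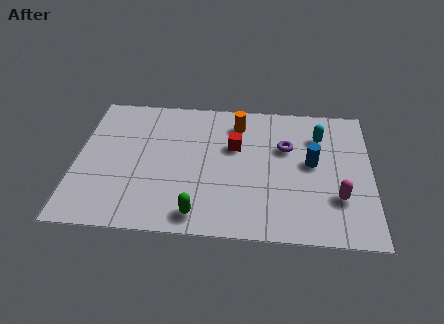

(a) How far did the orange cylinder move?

1.7

From (4.5, 6.3) to (6.2, 6.1), the orange cylinder covered √(1.7² + 0.2²) ≈ 1.7 units.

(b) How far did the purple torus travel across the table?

2.1

The purple torus moved from about (9.5, 6.4) to (8.1, 4.9), a distance of √(1.4² + 1.5²) ≈ 2.1.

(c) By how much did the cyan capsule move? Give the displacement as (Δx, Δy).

(1.7, -0.5)

The cyan capsule started near (7.7, 6.1) and ended near (9.4, 5.6).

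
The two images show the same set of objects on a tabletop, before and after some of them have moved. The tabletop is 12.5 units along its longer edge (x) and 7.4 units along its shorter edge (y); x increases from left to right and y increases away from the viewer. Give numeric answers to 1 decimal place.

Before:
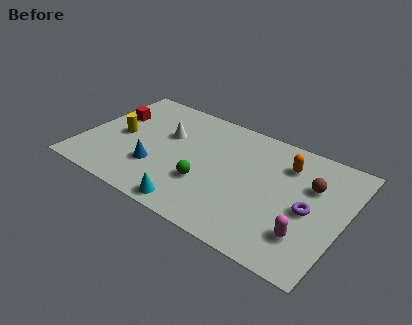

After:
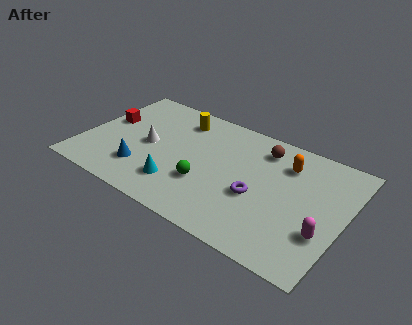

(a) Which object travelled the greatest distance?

the yellow cylinder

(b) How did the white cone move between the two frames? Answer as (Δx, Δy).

(-0.7, -1.1)

The white cone started near (3.8, 4.7) and ended near (3.1, 3.6).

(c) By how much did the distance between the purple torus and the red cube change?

-2.2

The distance was about 9.9 in the first image and 7.7 in the second, so they moved 2.2 units closer together.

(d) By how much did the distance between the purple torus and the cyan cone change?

-1.9

The distance was about 5.7 in the first image and 3.8 in the second, so they moved 1.9 units closer together.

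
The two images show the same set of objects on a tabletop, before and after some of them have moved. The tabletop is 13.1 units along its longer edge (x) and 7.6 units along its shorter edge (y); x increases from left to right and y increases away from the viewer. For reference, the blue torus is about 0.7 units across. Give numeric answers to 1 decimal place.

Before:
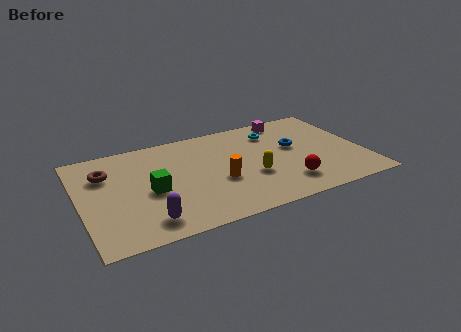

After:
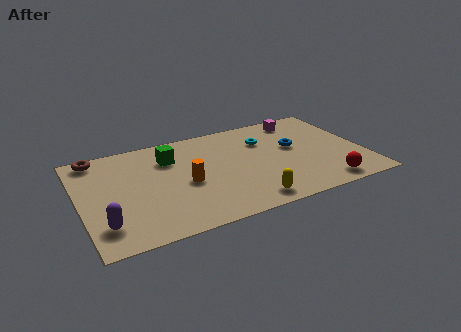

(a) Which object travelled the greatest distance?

the green cube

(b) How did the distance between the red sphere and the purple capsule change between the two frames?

+3.6

Before: roughly 6.5 units apart; after: 10.1. That's 3.6 units further apart.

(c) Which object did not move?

the blue torus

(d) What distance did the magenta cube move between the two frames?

0.6

The magenta cube moved from about (10.0, 6.7) to (10.6, 6.5), a distance of √(0.6² + 0.2²) ≈ 0.6.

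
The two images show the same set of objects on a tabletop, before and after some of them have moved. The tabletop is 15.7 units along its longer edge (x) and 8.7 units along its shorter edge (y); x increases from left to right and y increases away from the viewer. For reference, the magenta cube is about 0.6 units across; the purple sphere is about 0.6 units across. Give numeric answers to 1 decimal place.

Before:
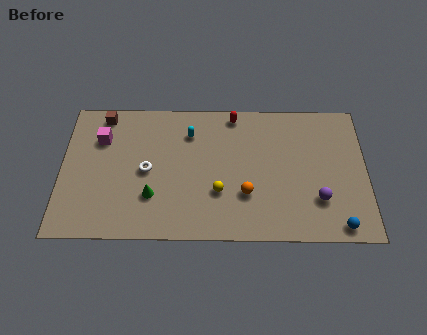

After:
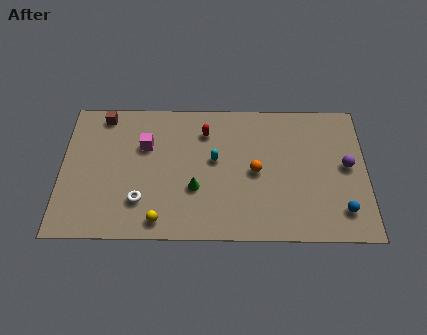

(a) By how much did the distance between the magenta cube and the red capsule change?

-3.9

Before: roughly 7.1 units apart; after: 3.2. That's 3.9 units closer together.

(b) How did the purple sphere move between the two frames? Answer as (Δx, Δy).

(1.5, 2.1)

The purple sphere started near (13.2, 2.5) and ended near (14.7, 4.6).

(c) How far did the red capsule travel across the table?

1.9

The red capsule was near (8.9, 7.8) before and (7.4, 6.7) after, so it travelled √(1.5² + 1.1²) ≈ 1.9 units.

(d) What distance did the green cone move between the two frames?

2.3

The green cone was near (4.7, 2.6) before and (6.9, 3.1) after, so it travelled √(2.2² + 0.5²) ≈ 2.3 units.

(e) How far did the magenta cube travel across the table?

2.3

The magenta cube moved from about (2.0, 6.2) to (4.3, 5.8), a distance of √(2.3² + 0.4²) ≈ 2.3.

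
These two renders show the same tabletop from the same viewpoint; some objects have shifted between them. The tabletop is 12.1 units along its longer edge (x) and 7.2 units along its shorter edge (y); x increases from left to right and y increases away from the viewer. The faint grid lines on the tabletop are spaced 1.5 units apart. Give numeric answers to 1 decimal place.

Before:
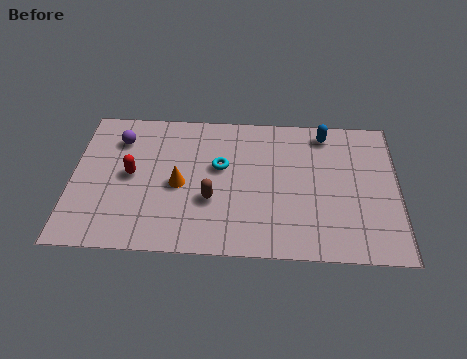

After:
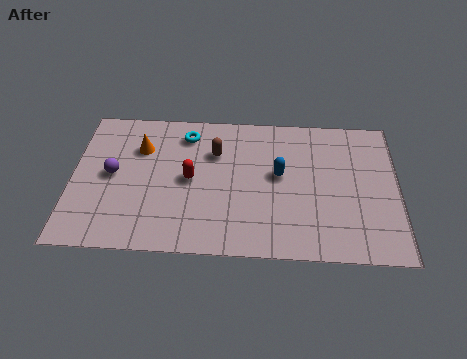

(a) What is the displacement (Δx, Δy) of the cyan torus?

(-1.3, 1.6)

The cyan torus was at about (5.5, 4.3) and moved to about (4.2, 5.9).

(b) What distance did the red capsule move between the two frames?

2.2

From (2.2, 3.7) to (4.4, 3.6), the red capsule covered √(2.2² + 0.1²) ≈ 2.2 units.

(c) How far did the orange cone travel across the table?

2.3

From (4.0, 3.3) to (2.5, 5.1), the orange cone covered √(1.5² + 1.8²) ≈ 2.3 units.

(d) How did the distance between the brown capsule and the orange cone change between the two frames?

+1.4

They were about 1.4 units apart before and 2.8 after — 1.4 units further apart.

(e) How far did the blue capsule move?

2.8

The blue capsule was near (9.4, 6.2) before and (7.7, 4.0) after, so it travelled √(1.7² + 2.2²) ≈ 2.8 units.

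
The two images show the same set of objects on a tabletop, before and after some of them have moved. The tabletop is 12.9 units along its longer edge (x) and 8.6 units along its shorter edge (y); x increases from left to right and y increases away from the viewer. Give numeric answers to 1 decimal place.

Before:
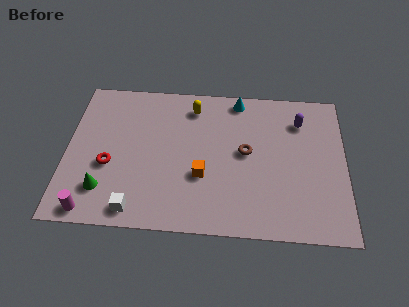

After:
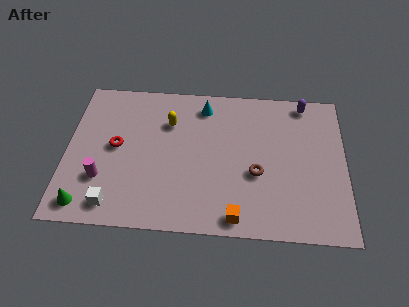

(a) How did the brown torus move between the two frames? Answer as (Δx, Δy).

(0.5, -1.2)

The brown torus started near (8.3, 4.6) and ended near (8.8, 3.4).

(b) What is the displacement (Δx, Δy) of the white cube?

(-1.0, 0.2)

The white cube started near (3.3, 1.0) and ended near (2.3, 1.2).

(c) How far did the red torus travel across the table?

1.1

The red torus moved from about (2.0, 3.4) to (2.3, 4.5), a distance of √(0.3² + 1.1²) ≈ 1.1.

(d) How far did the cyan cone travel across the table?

1.7

The cyan cone was near (7.9, 7.7) before and (6.3, 7.2) after, so it travelled √(1.6² + 0.5²) ≈ 1.7 units.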